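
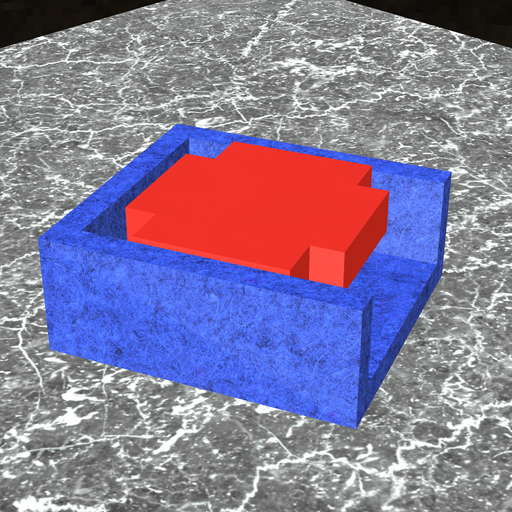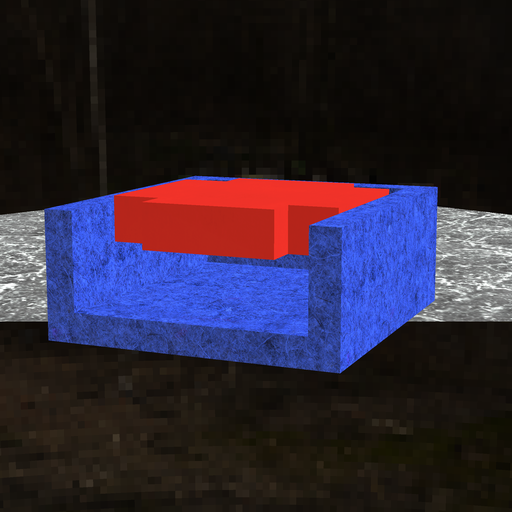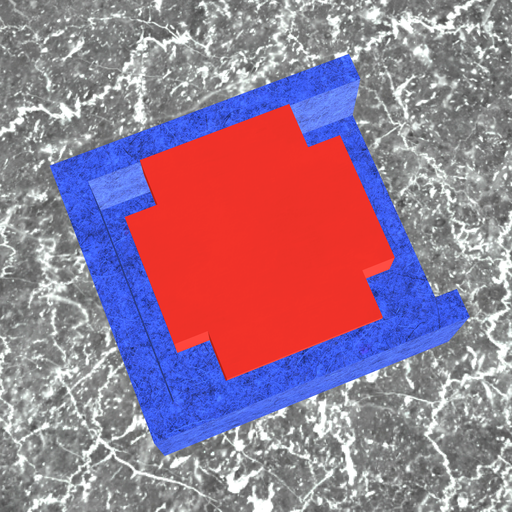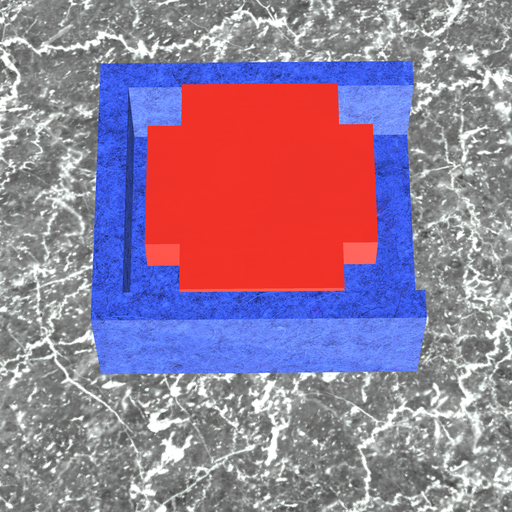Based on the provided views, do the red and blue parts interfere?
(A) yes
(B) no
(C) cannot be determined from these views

(B) no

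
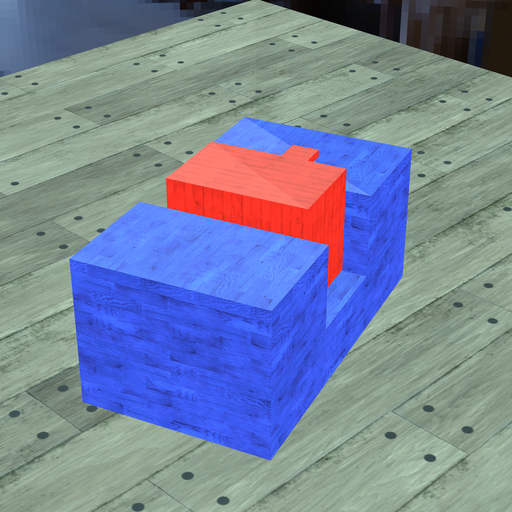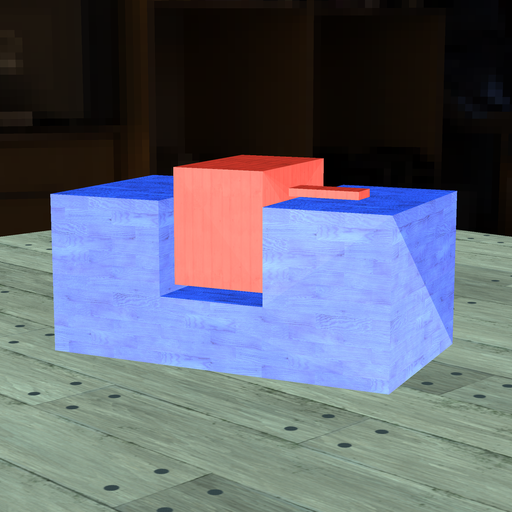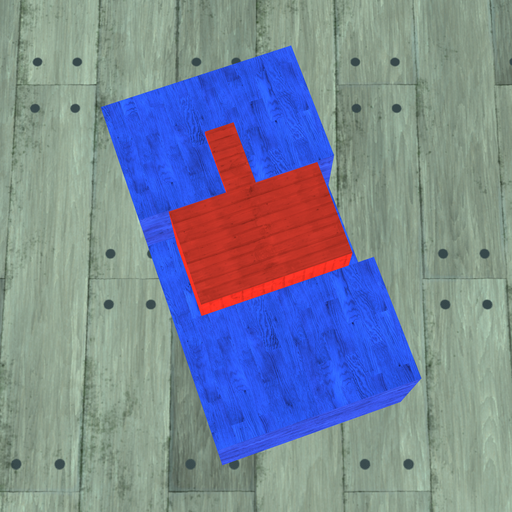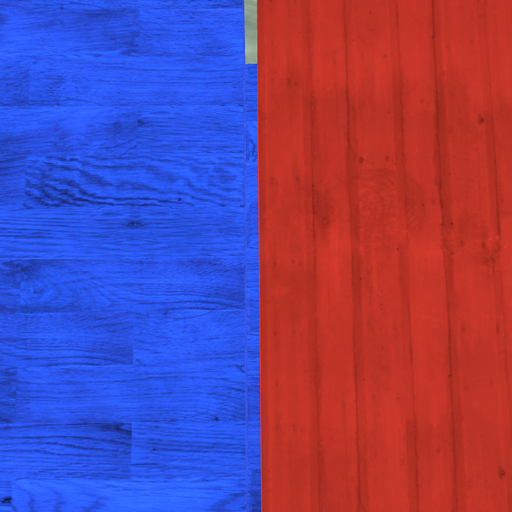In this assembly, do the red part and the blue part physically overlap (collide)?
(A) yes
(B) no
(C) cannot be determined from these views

(B) no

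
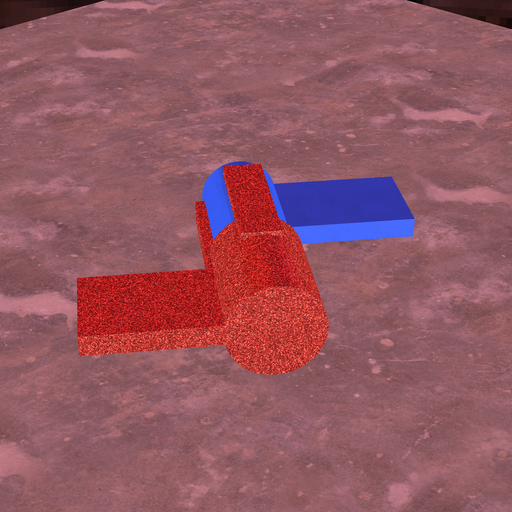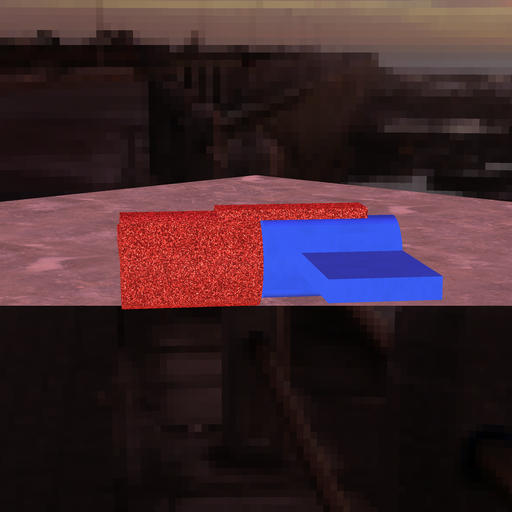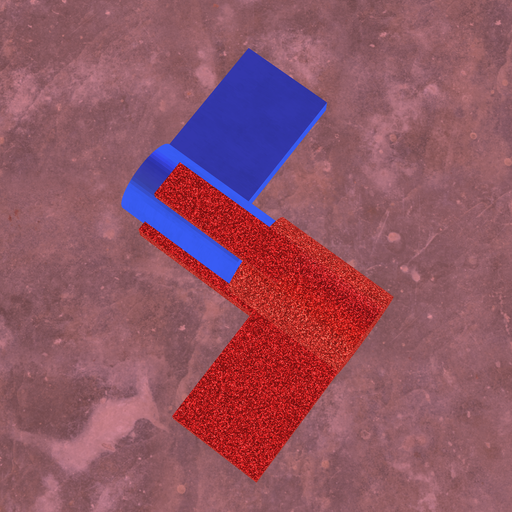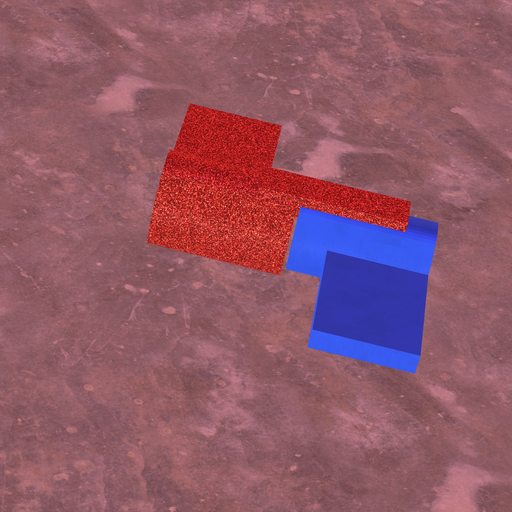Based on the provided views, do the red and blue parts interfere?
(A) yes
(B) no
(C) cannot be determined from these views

(B) no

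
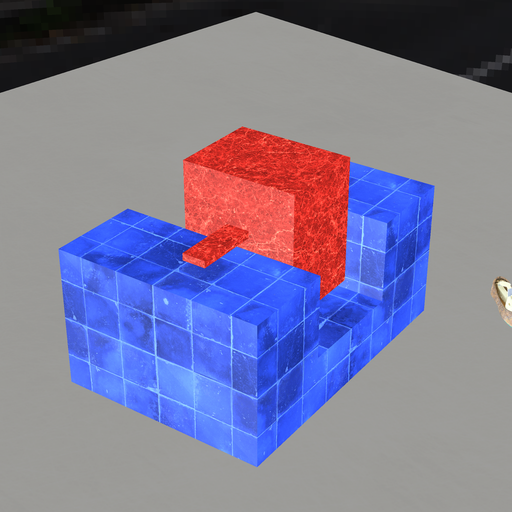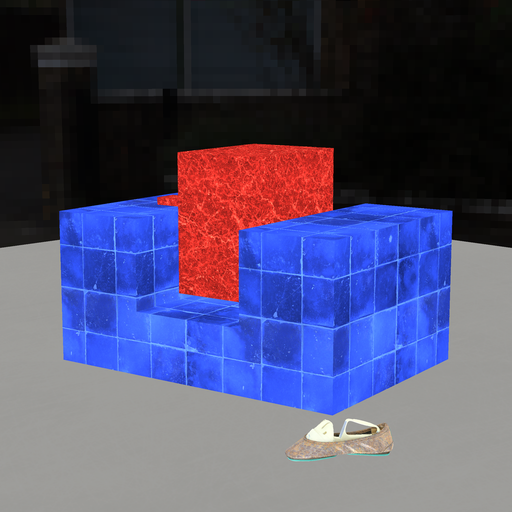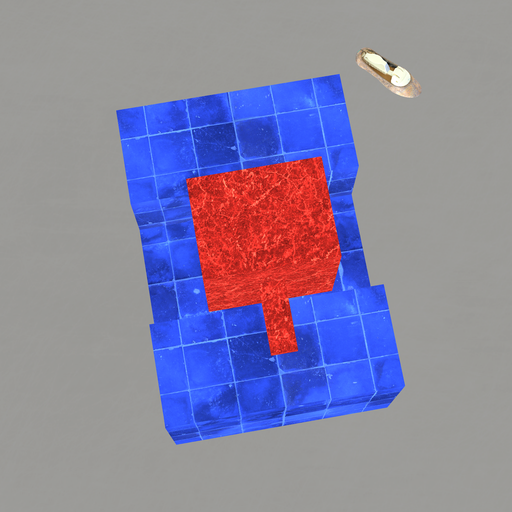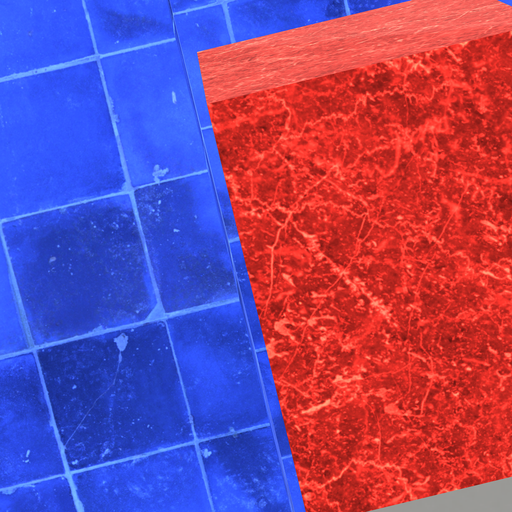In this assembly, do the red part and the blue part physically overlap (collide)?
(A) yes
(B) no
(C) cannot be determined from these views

(B) no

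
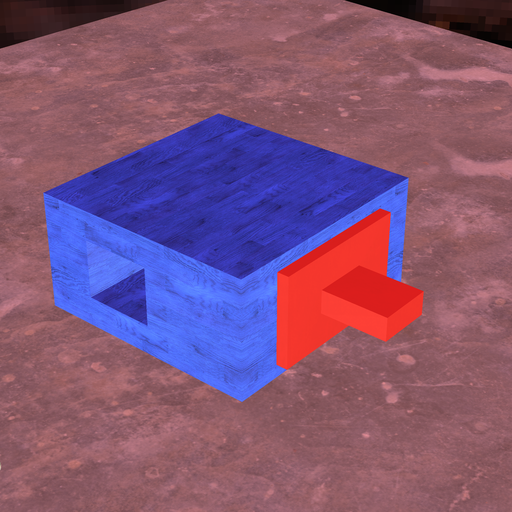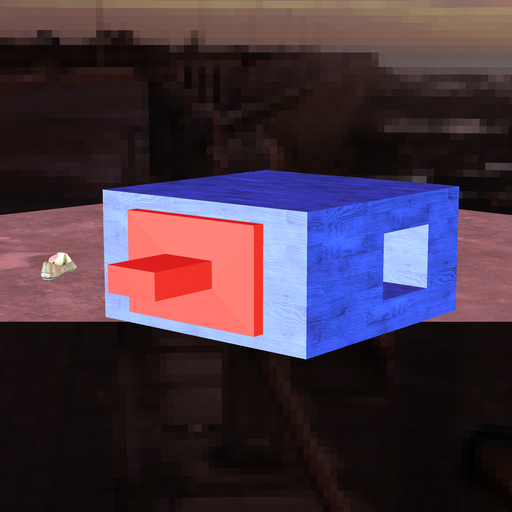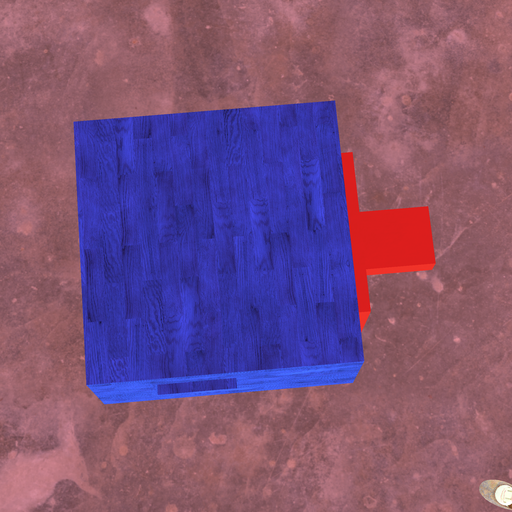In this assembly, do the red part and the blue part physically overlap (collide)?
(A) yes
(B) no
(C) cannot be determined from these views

(C) cannot be determined from these views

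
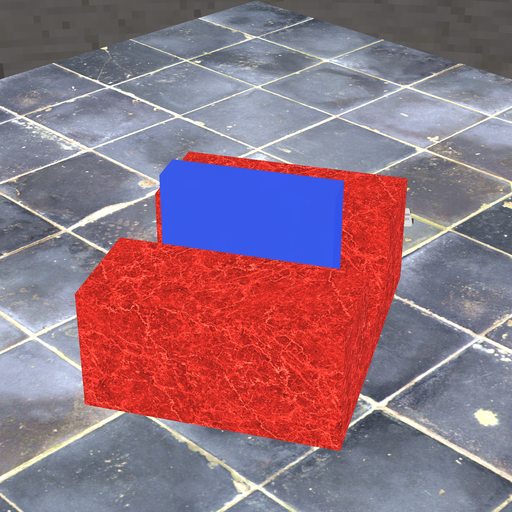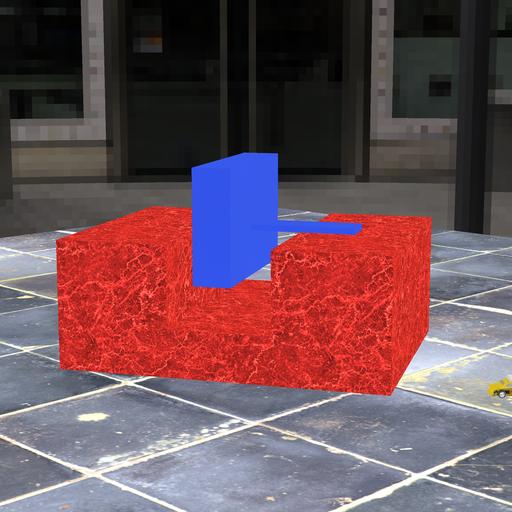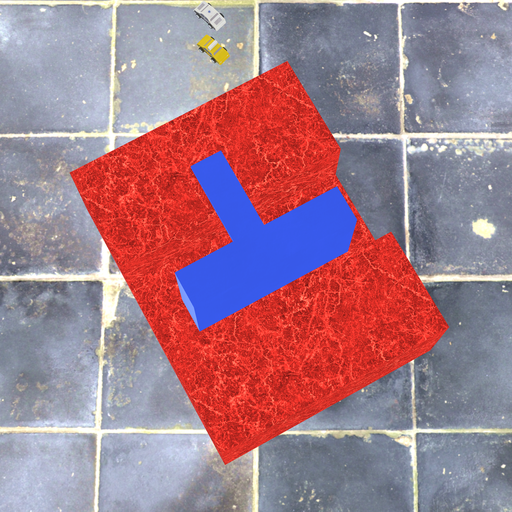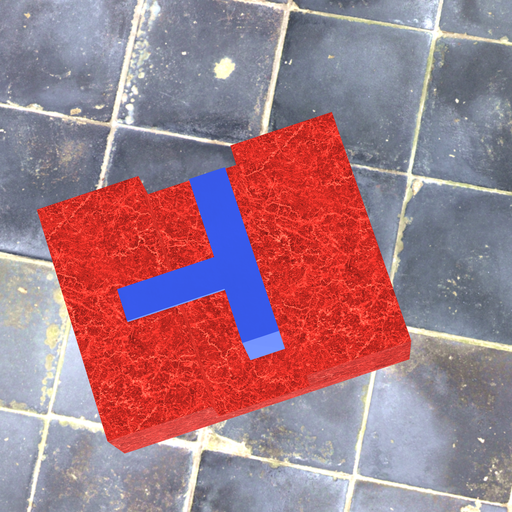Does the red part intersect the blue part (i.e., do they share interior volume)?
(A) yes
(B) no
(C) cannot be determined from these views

(B) no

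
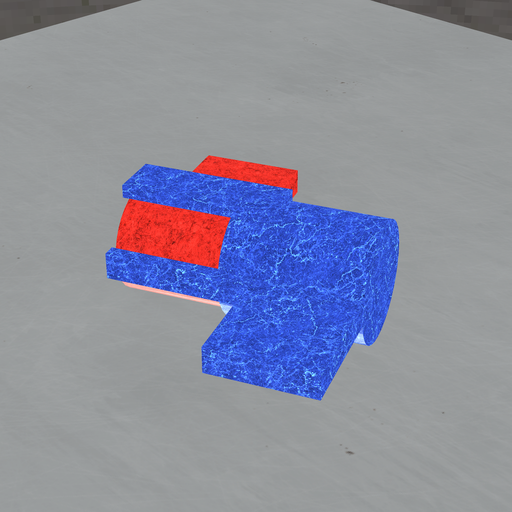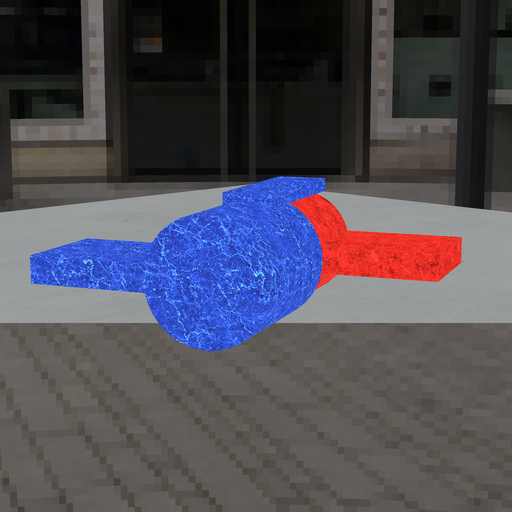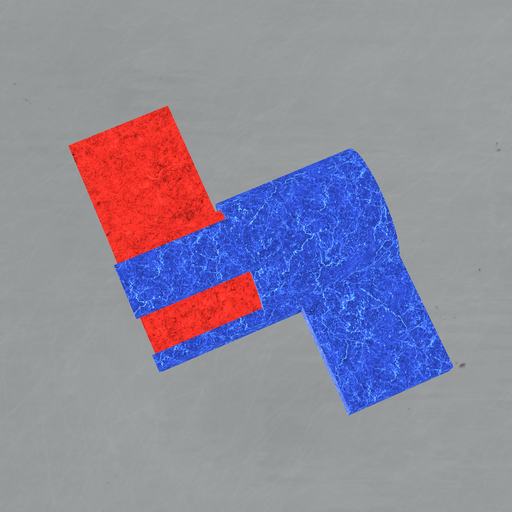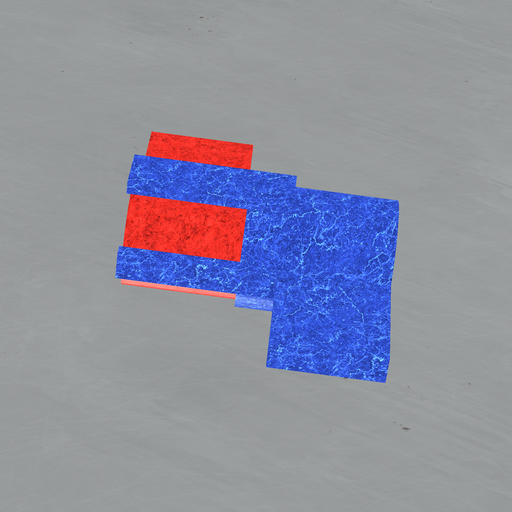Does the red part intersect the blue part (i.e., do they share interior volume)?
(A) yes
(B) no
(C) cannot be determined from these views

(A) yes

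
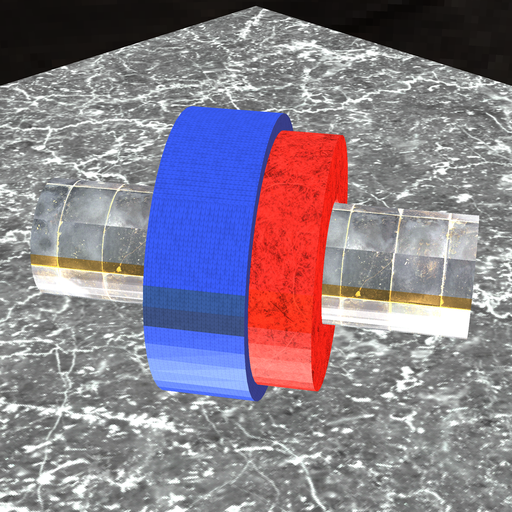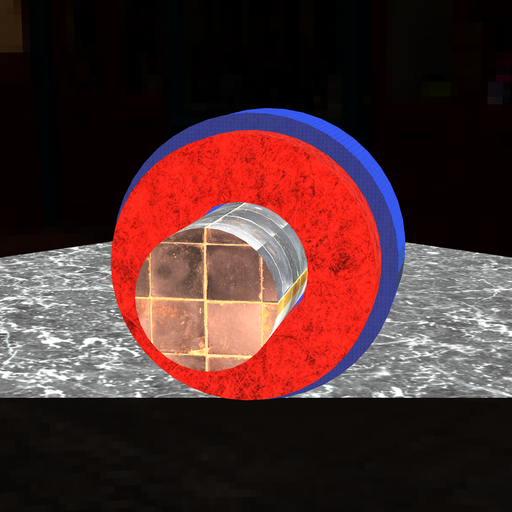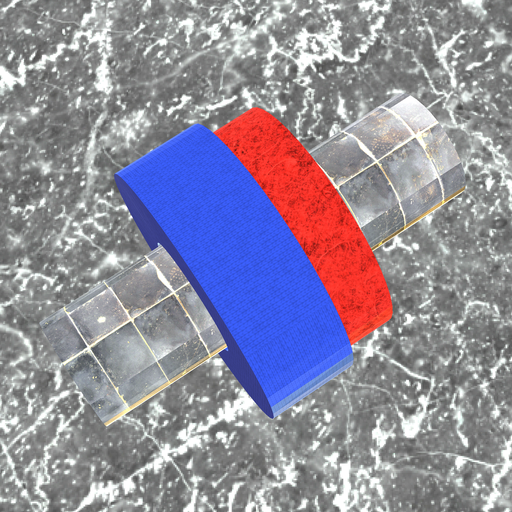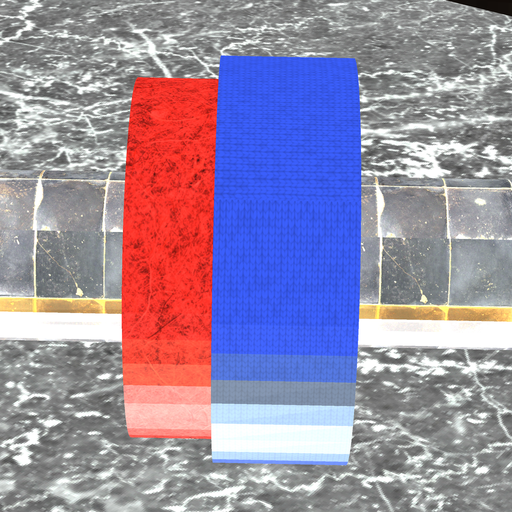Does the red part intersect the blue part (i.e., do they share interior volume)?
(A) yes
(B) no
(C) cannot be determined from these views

(A) yes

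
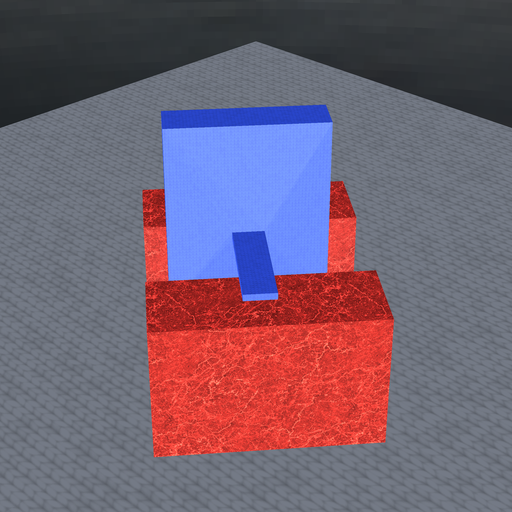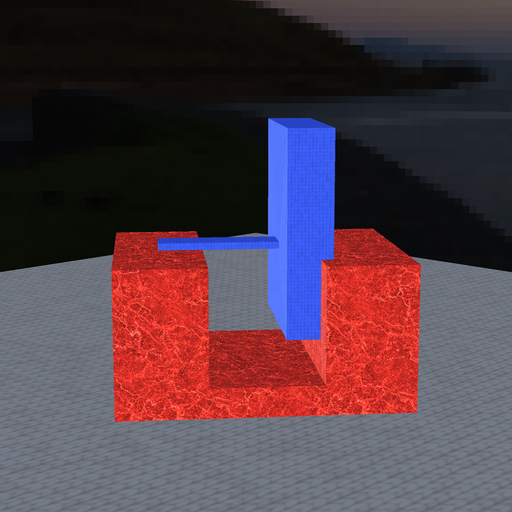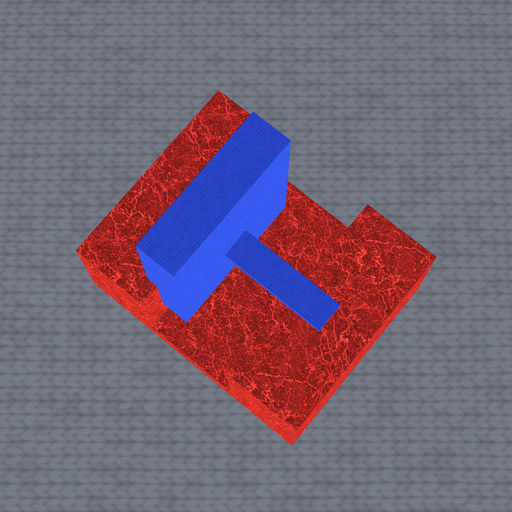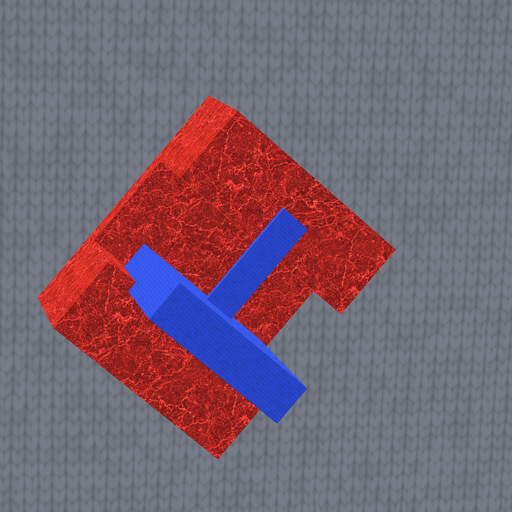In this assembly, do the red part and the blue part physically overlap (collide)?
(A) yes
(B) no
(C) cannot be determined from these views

(A) yes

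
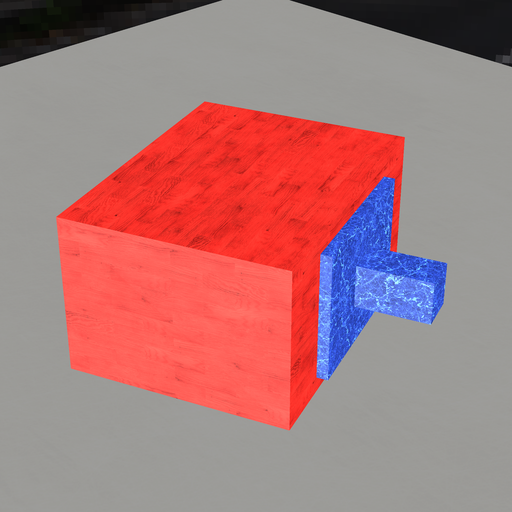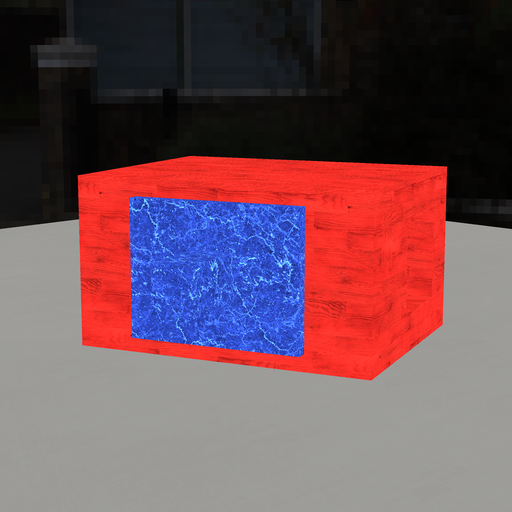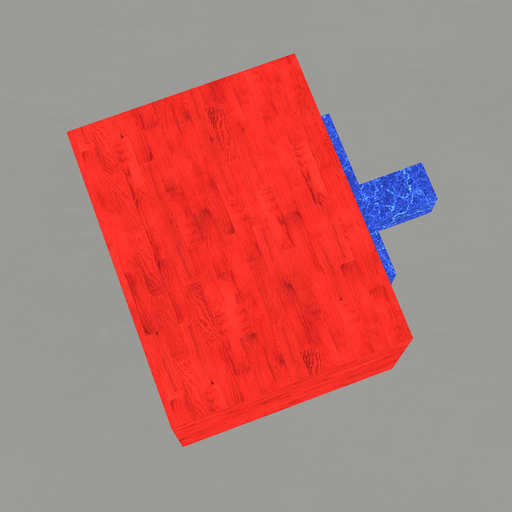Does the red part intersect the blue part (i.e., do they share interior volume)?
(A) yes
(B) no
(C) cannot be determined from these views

(B) no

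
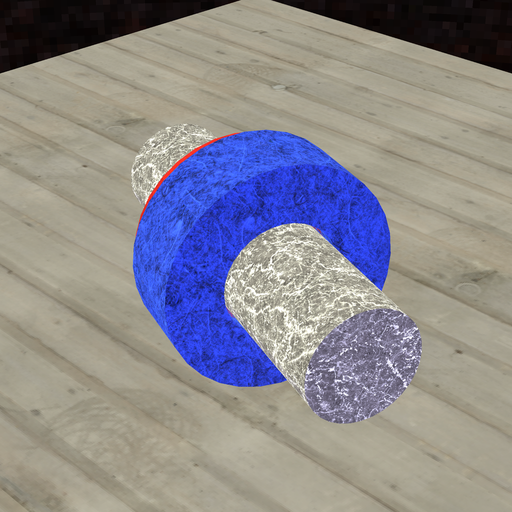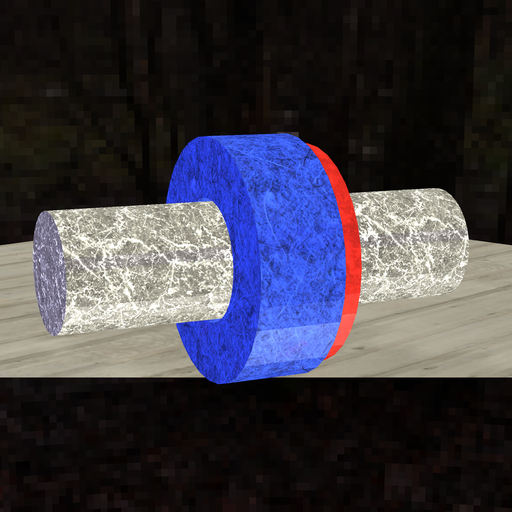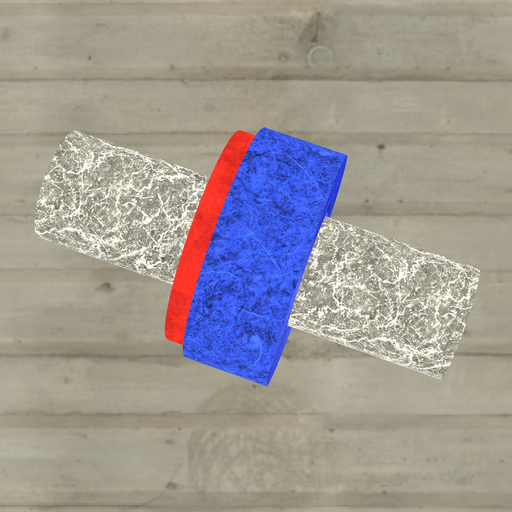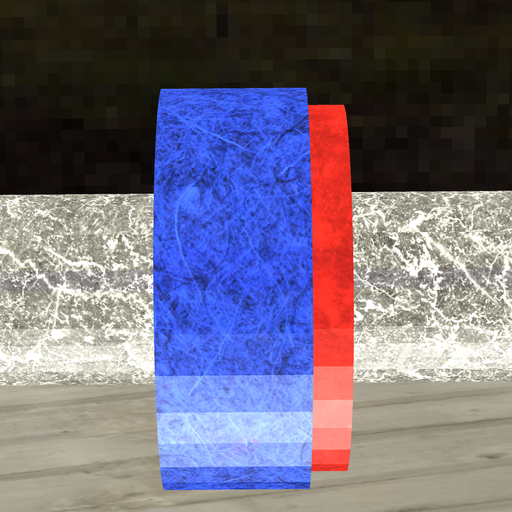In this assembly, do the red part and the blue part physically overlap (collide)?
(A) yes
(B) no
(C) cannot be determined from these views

(A) yes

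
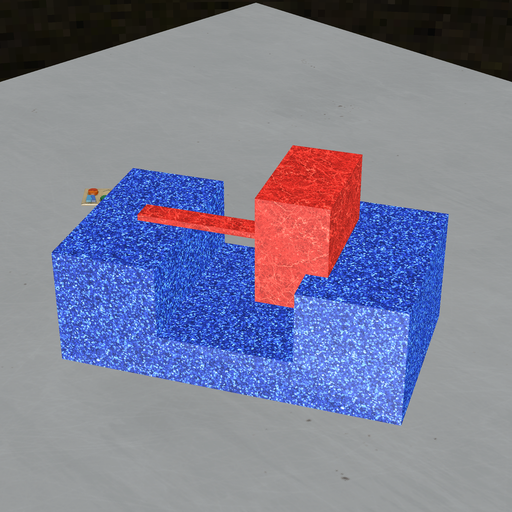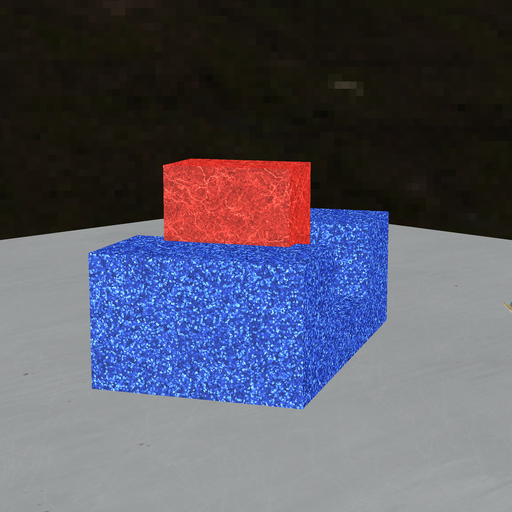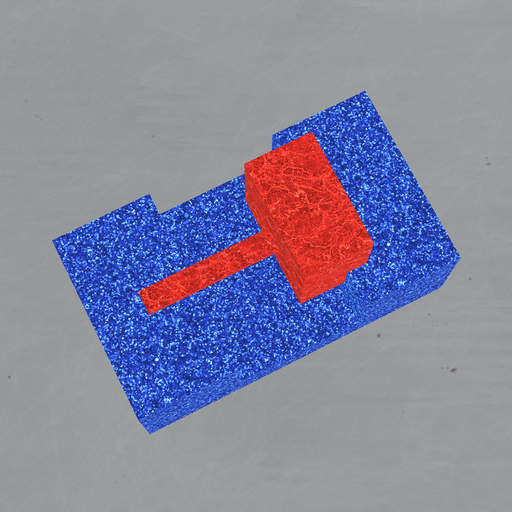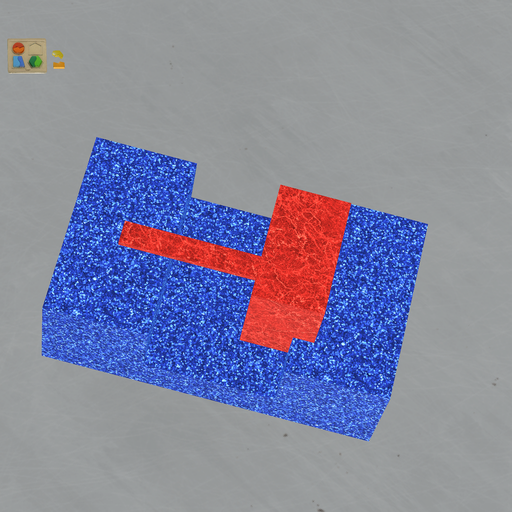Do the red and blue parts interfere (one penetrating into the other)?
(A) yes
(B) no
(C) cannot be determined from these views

(A) yes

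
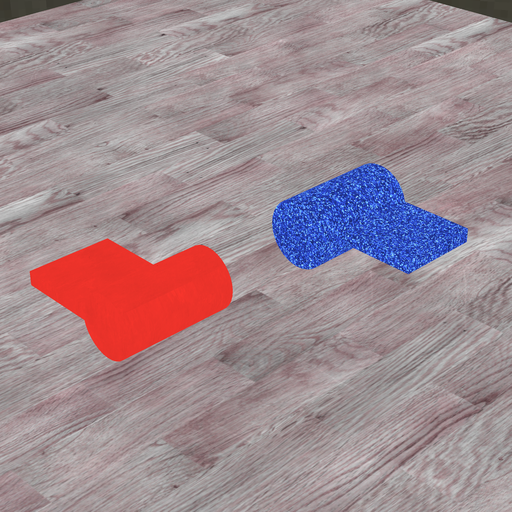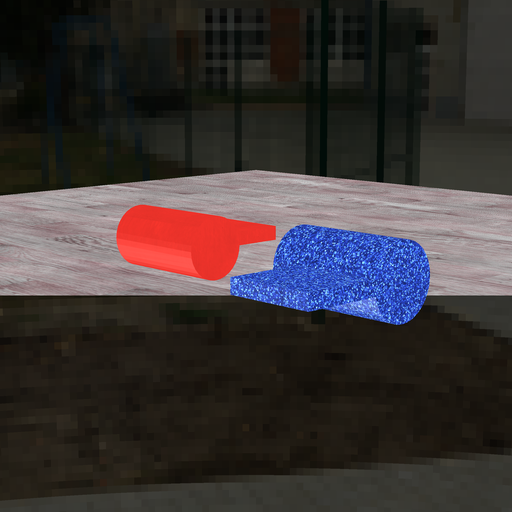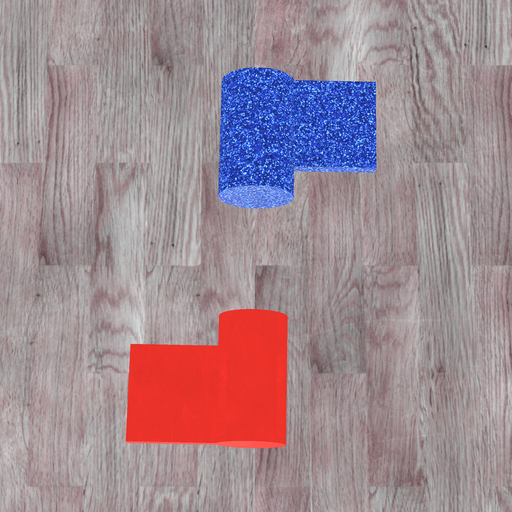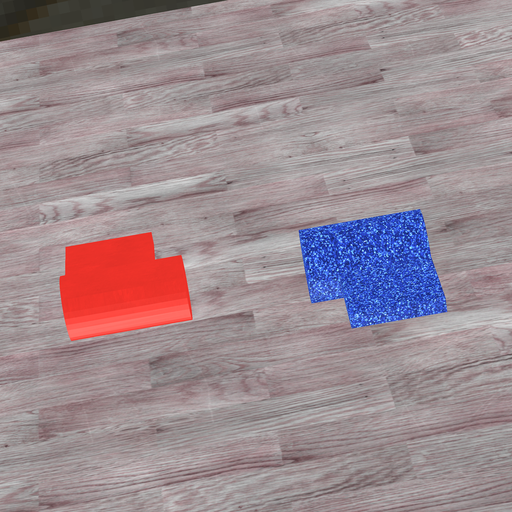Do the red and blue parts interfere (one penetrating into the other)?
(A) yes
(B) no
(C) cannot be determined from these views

(B) no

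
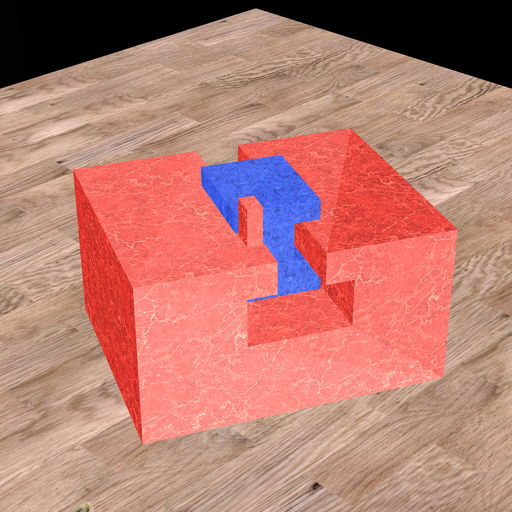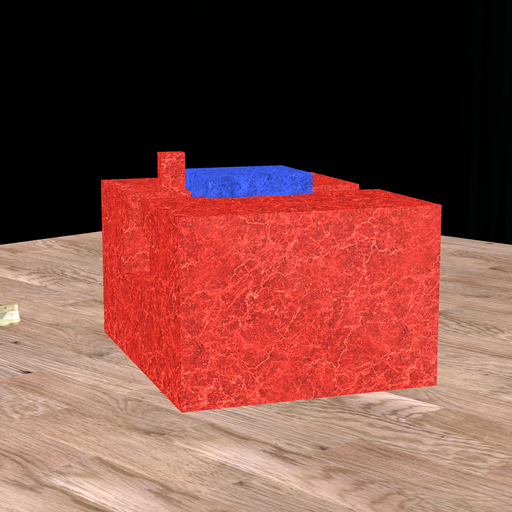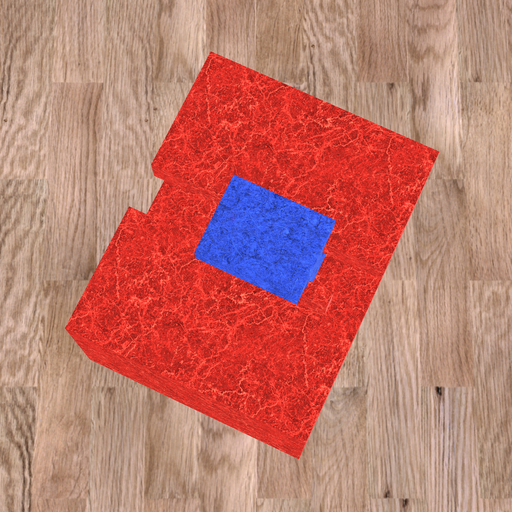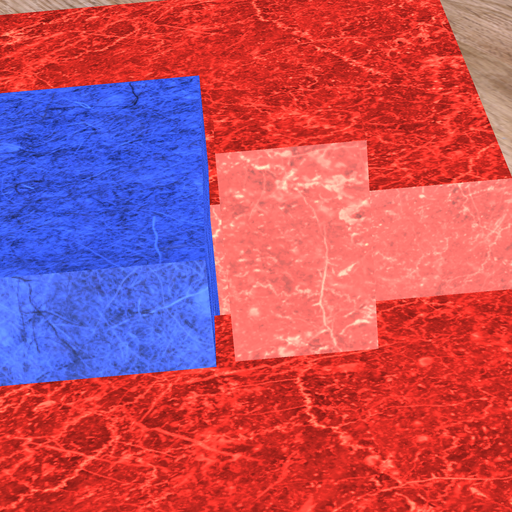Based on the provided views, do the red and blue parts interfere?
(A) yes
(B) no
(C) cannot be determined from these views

(B) no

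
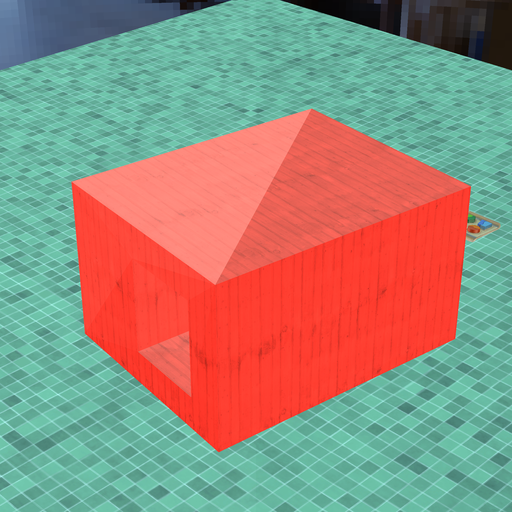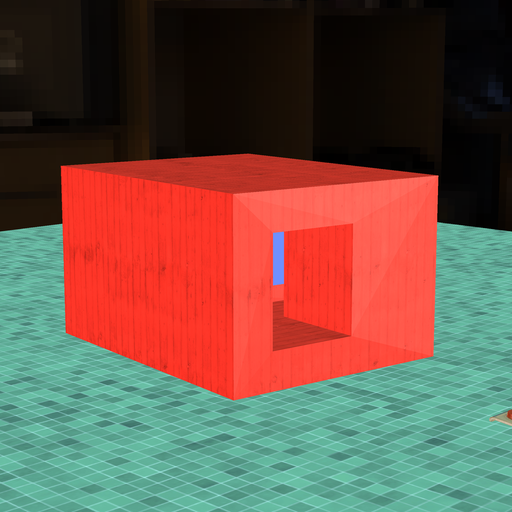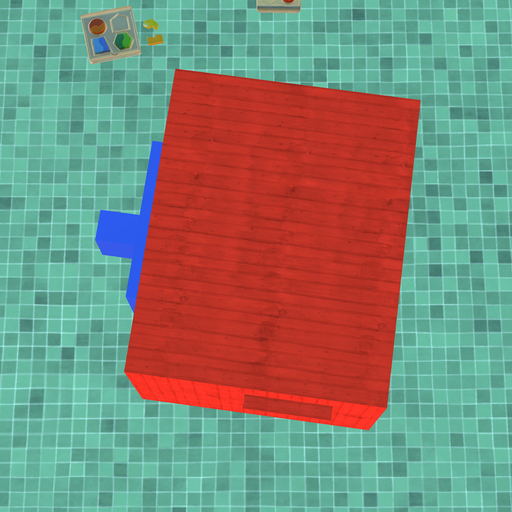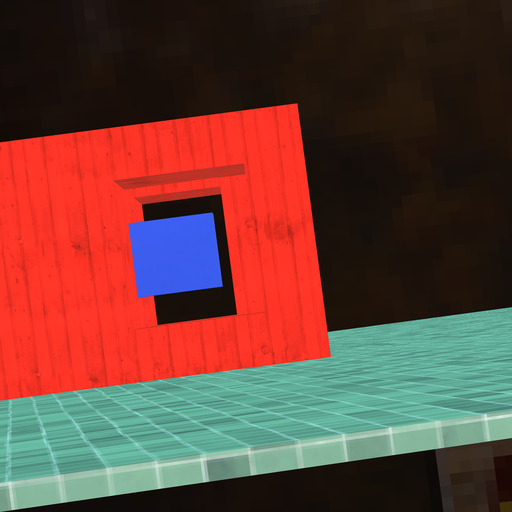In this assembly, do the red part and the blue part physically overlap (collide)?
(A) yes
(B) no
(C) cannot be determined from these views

(B) no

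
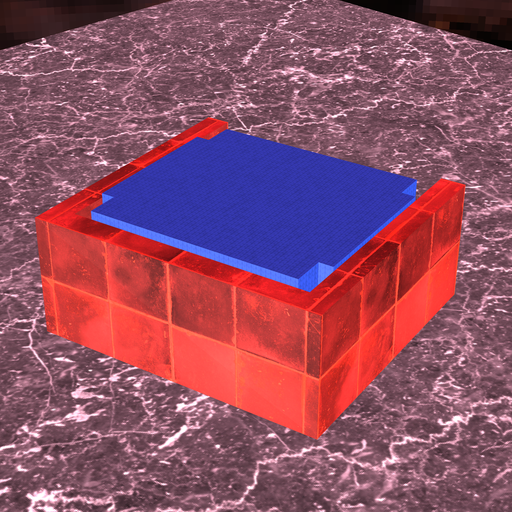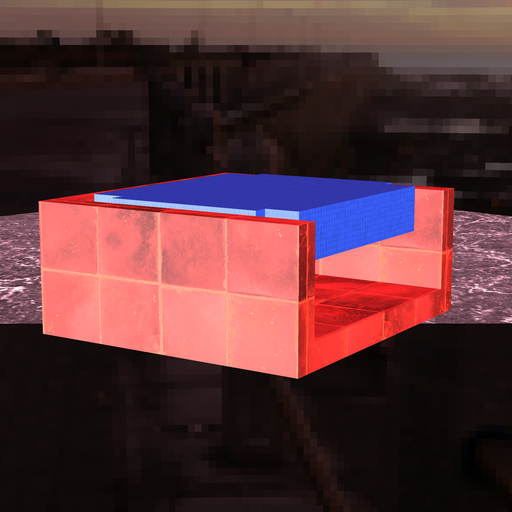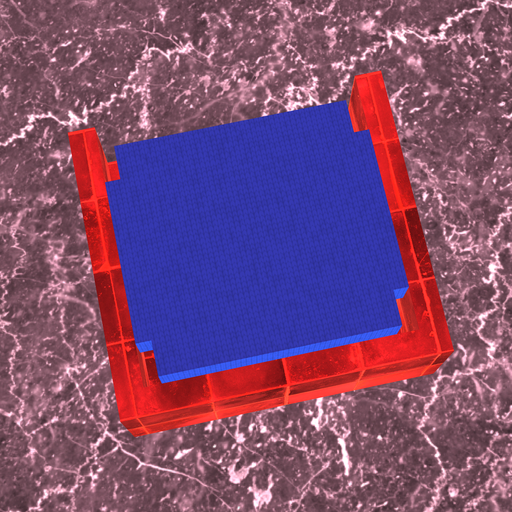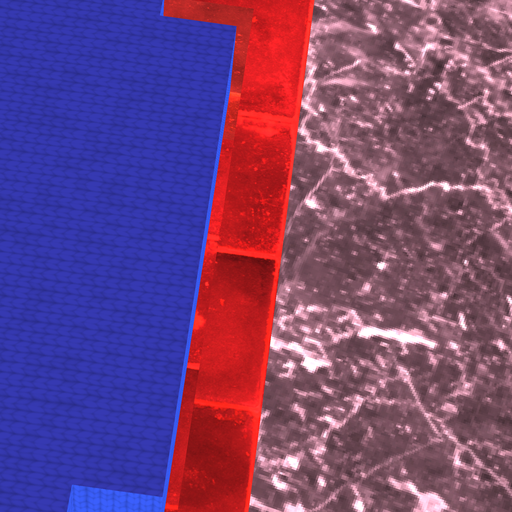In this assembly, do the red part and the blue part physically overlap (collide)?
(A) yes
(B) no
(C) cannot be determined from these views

(B) no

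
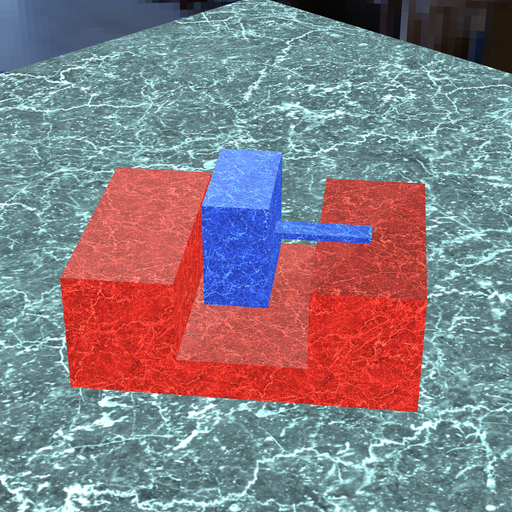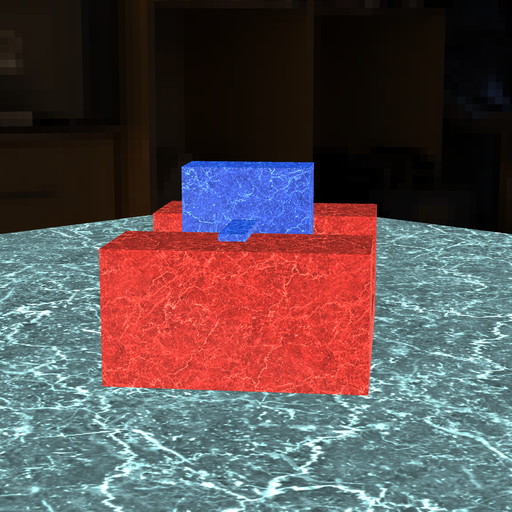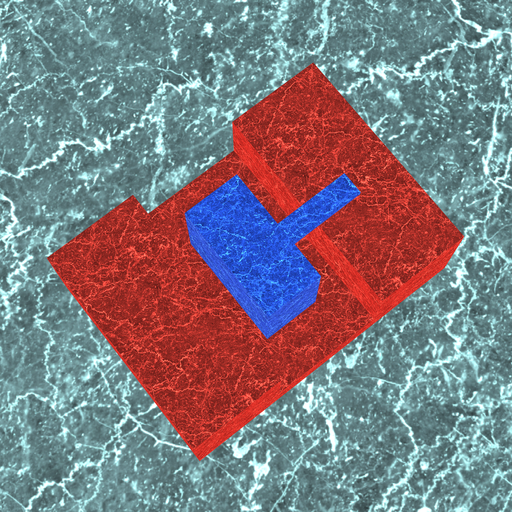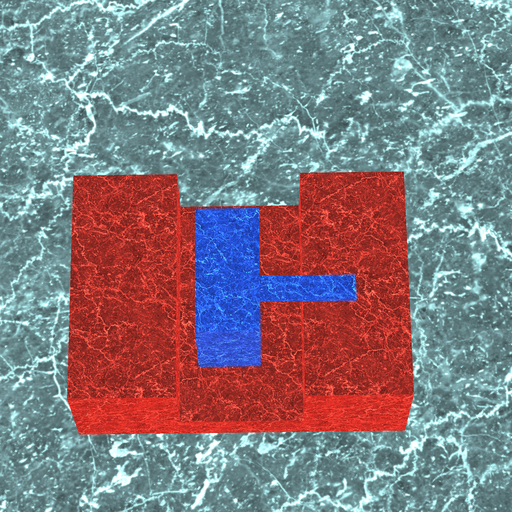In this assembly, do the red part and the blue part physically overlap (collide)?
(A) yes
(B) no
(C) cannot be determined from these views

(B) no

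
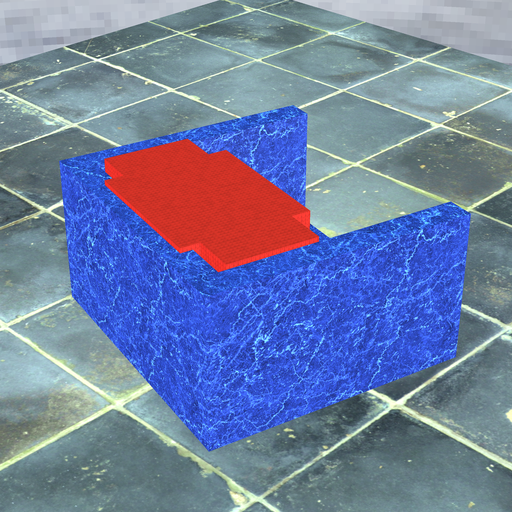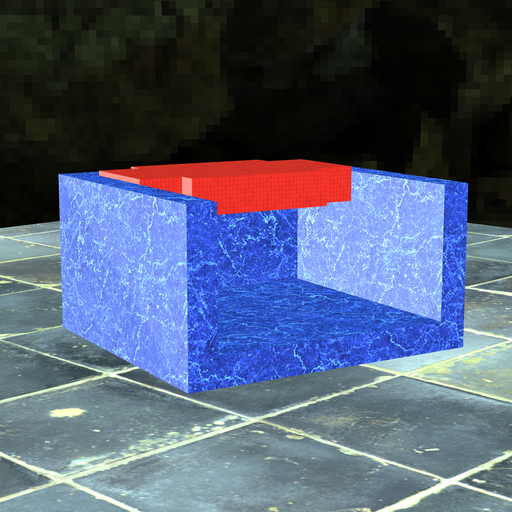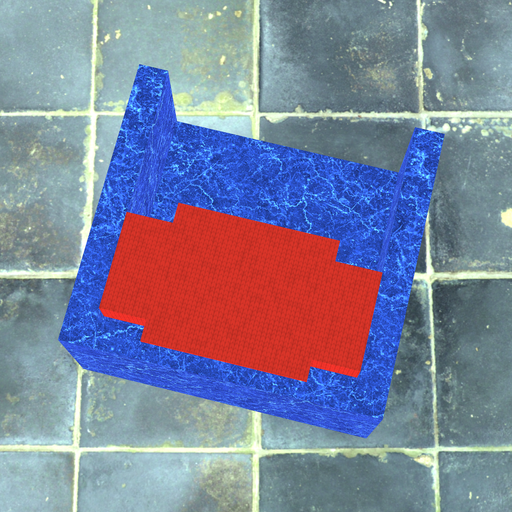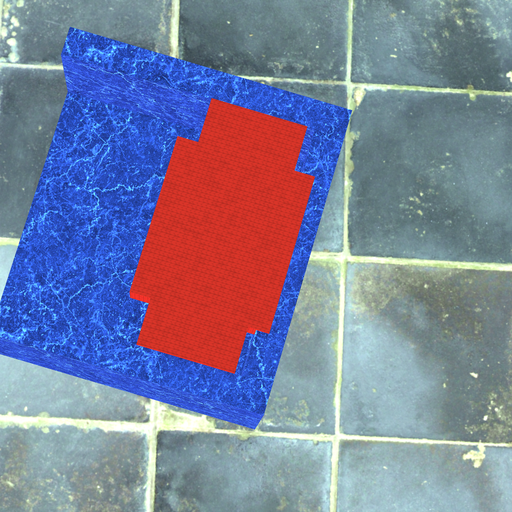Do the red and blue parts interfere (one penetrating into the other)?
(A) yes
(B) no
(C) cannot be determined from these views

(A) yes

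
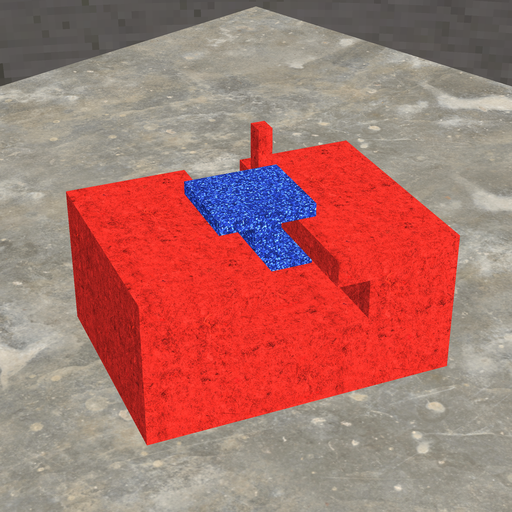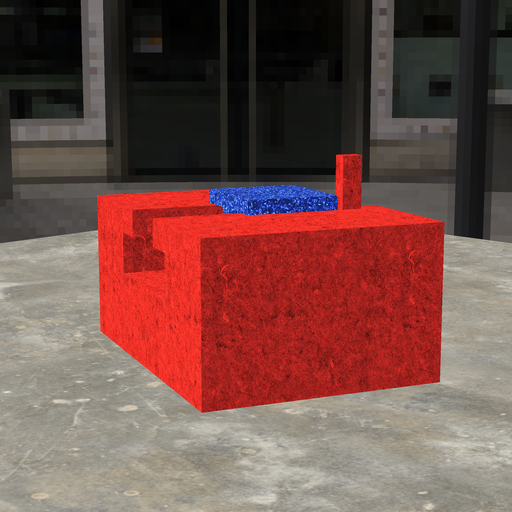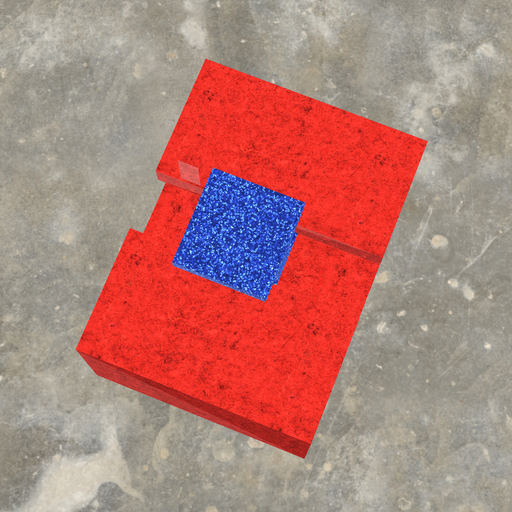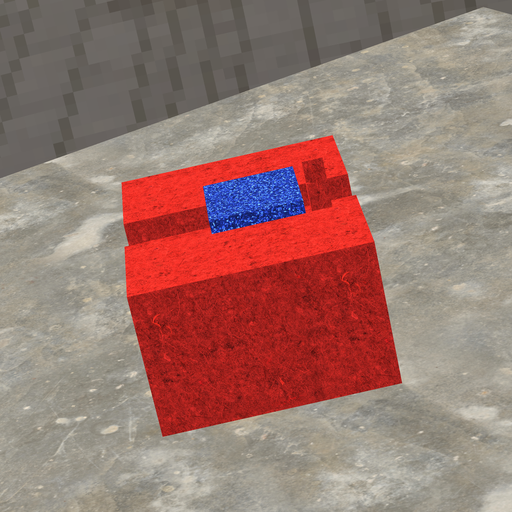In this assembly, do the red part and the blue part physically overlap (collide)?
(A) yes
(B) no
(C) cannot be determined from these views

(B) no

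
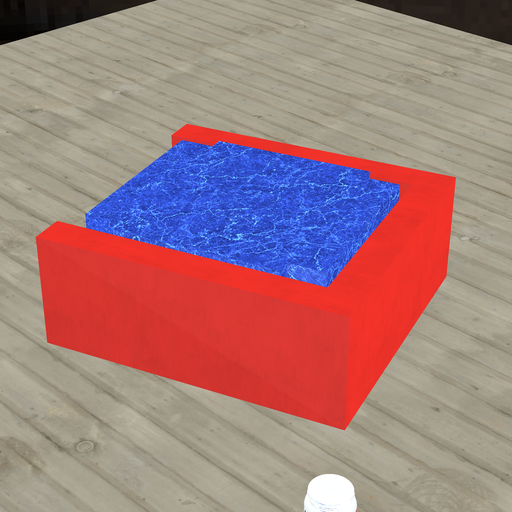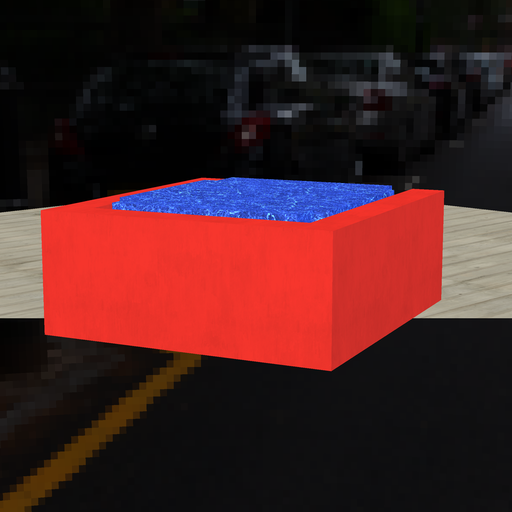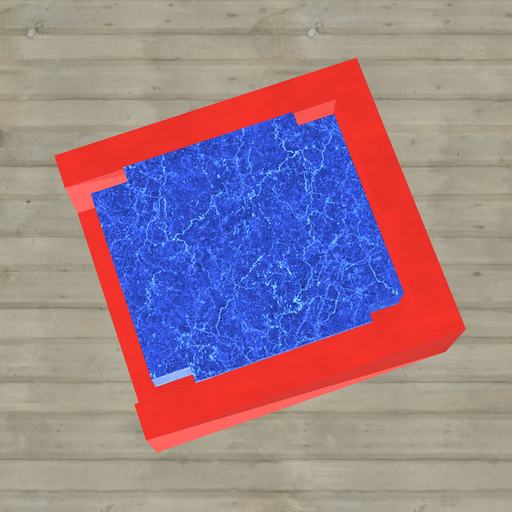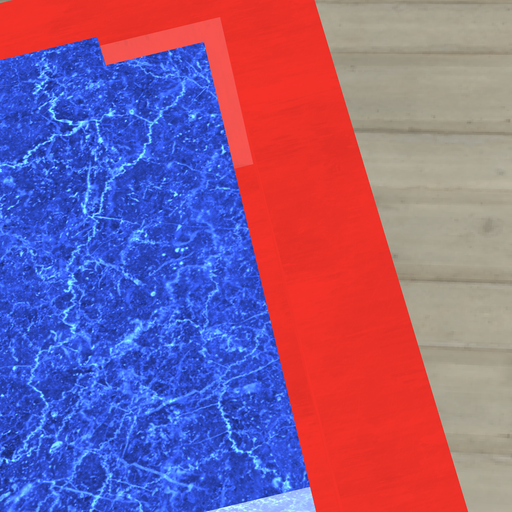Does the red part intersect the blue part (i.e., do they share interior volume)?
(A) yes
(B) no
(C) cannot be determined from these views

(B) no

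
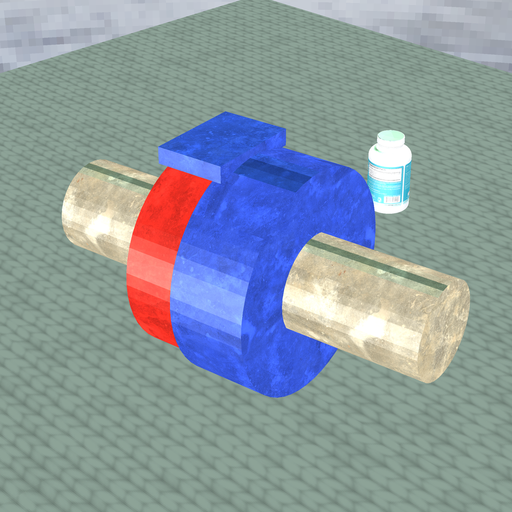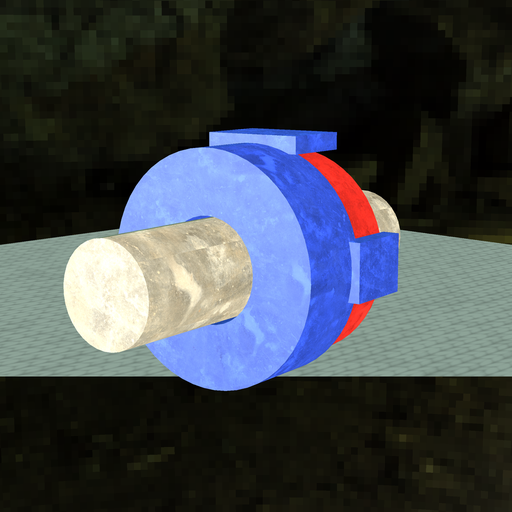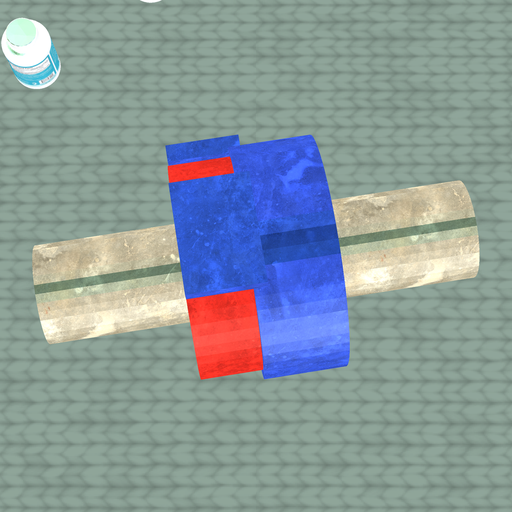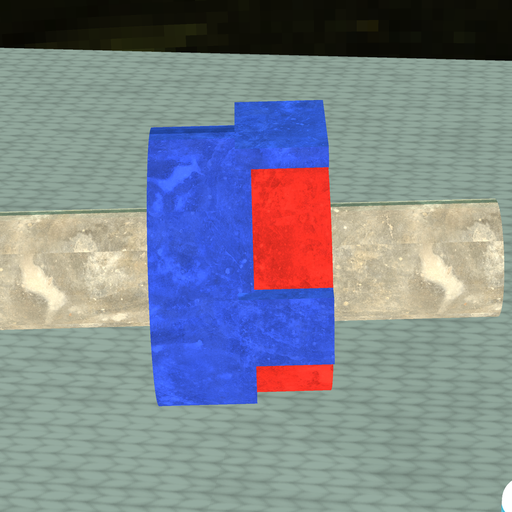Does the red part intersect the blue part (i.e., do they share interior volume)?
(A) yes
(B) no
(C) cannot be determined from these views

(A) yes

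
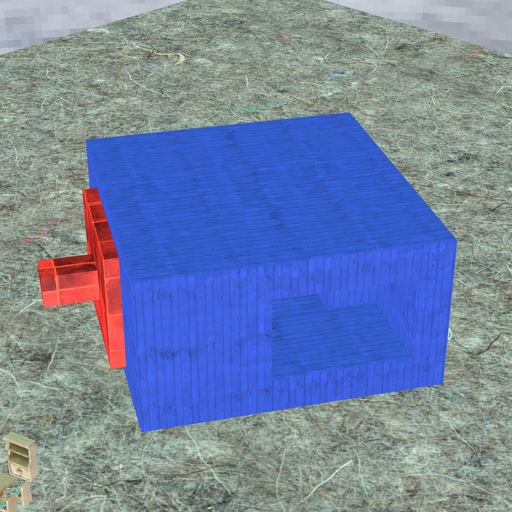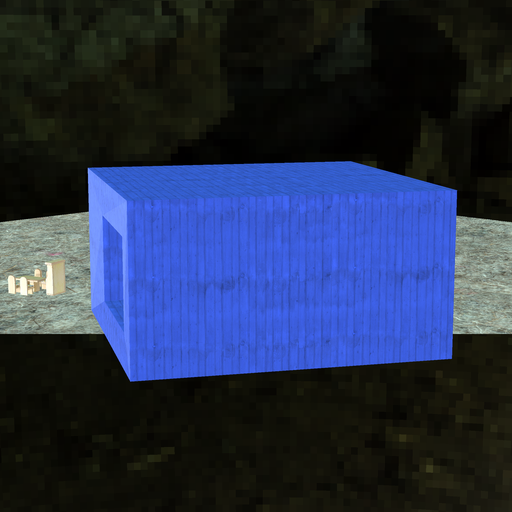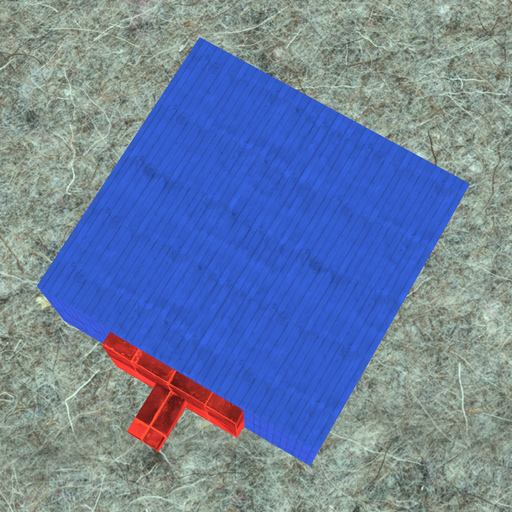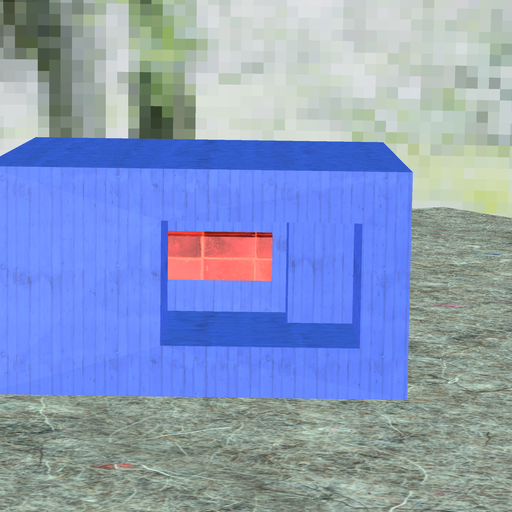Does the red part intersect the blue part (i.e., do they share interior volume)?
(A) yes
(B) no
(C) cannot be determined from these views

(B) no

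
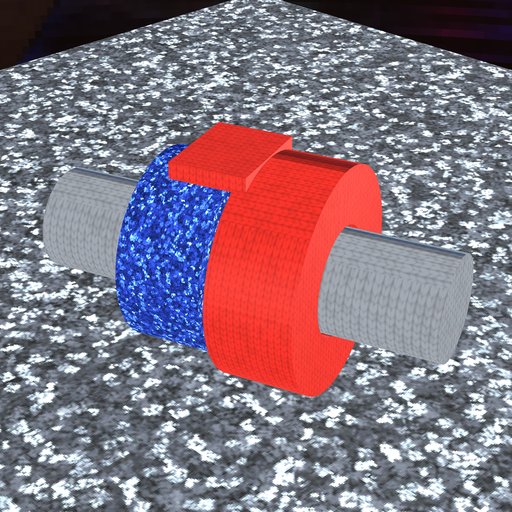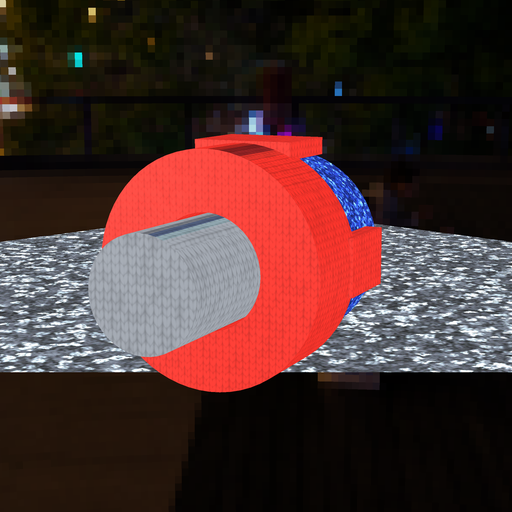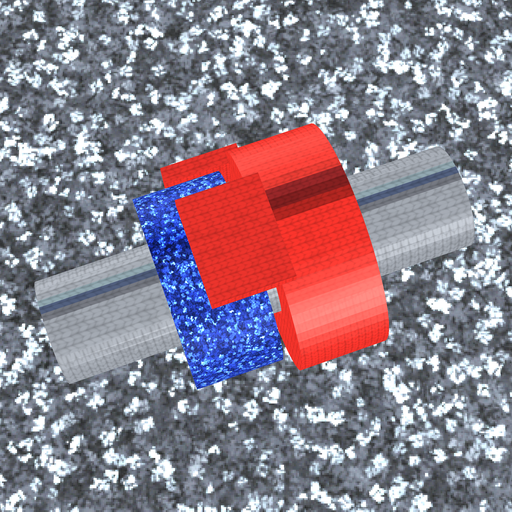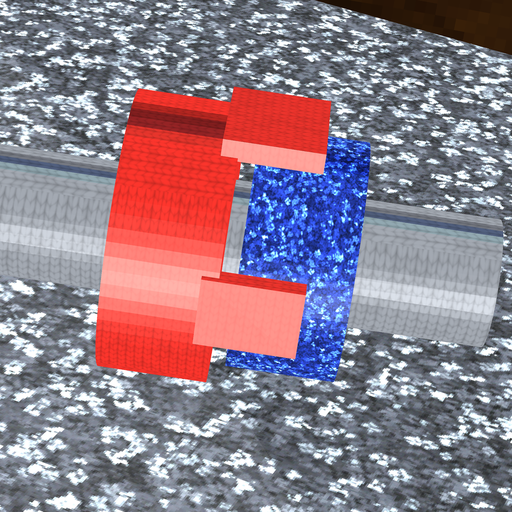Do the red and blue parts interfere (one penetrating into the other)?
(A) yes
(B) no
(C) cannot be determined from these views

(B) no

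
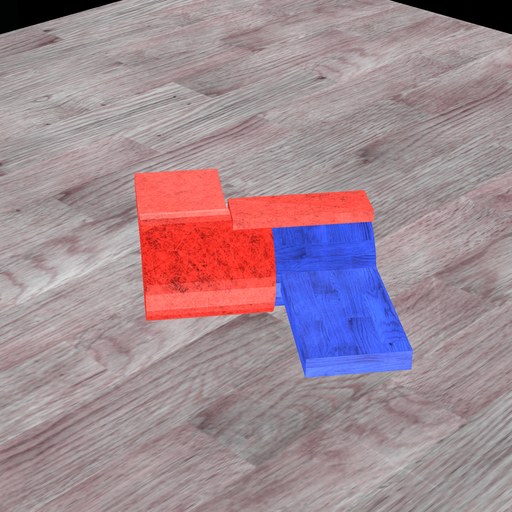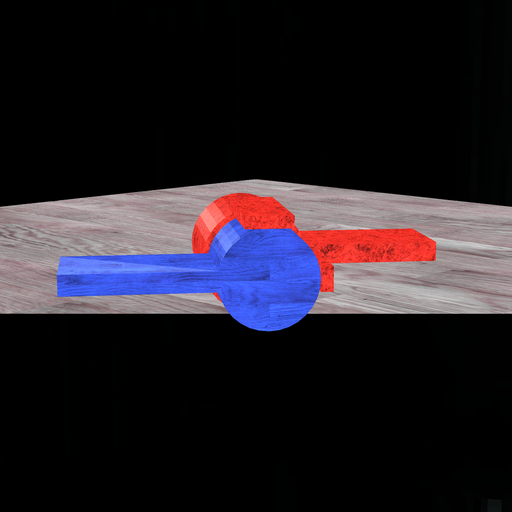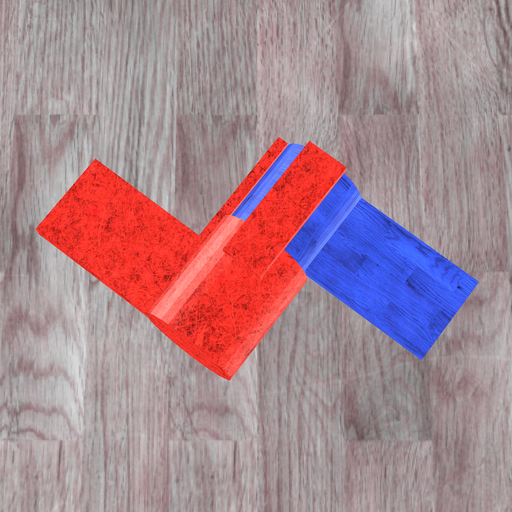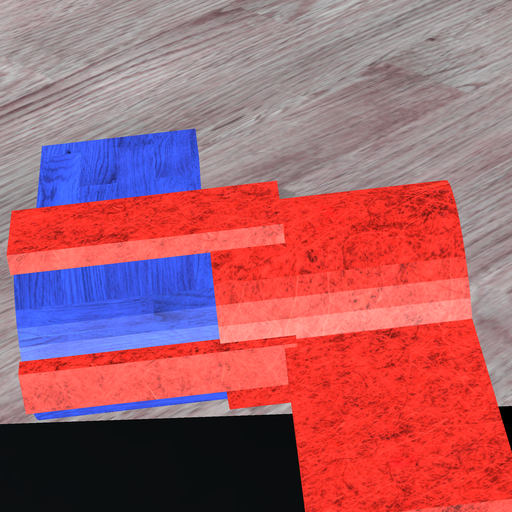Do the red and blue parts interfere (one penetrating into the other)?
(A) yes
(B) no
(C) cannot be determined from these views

(A) yes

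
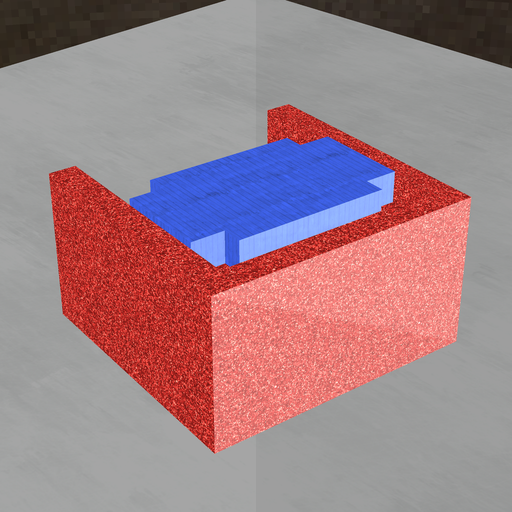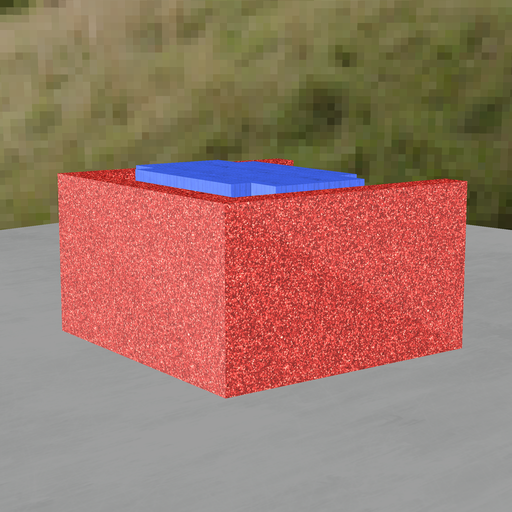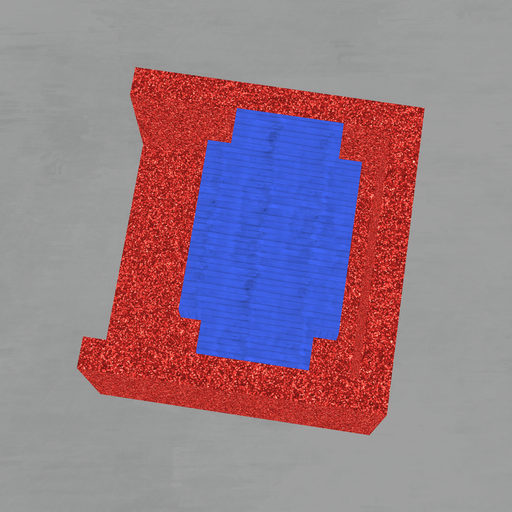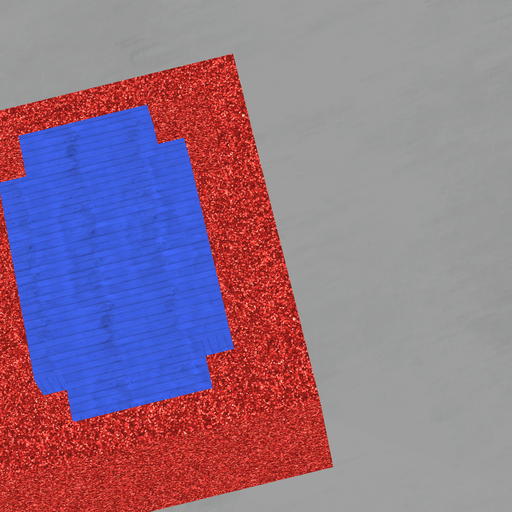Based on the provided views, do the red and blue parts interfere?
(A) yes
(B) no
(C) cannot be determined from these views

(B) no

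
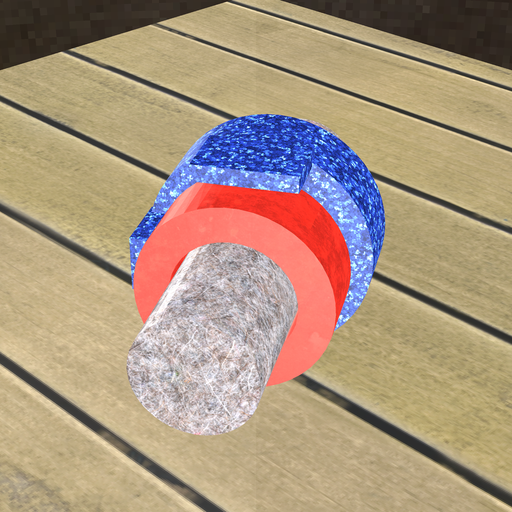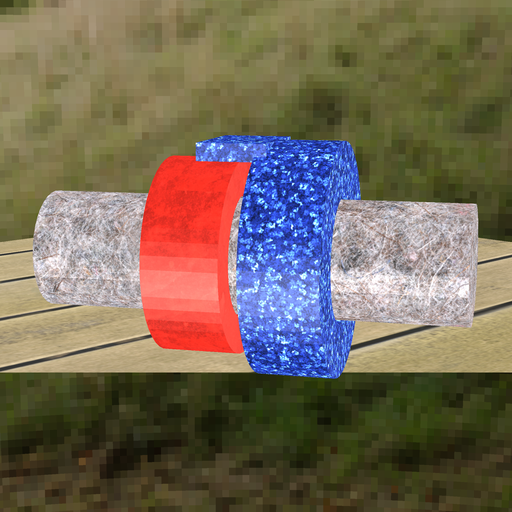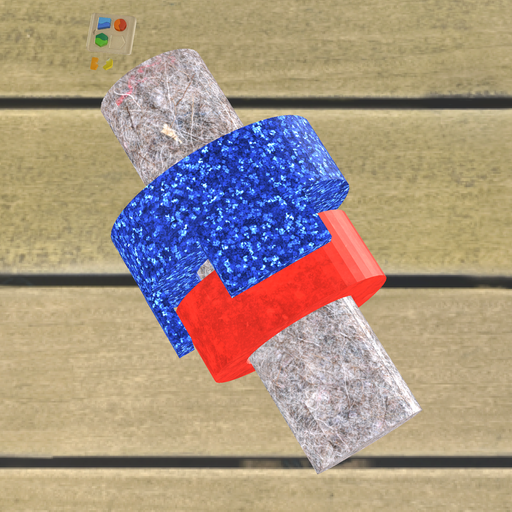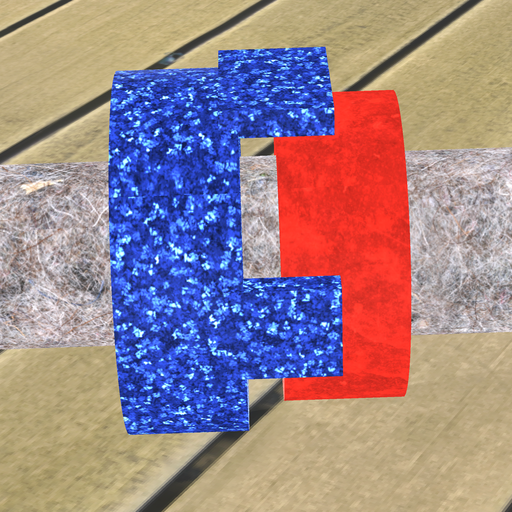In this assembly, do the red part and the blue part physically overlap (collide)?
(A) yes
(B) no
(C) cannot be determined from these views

(B) no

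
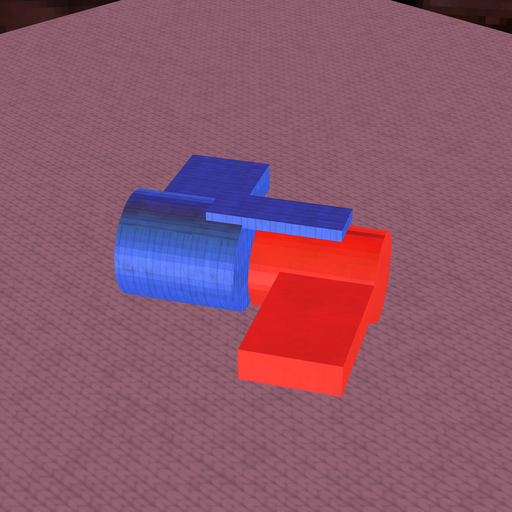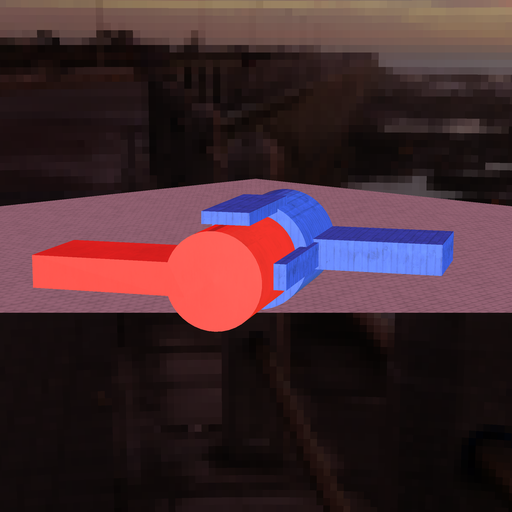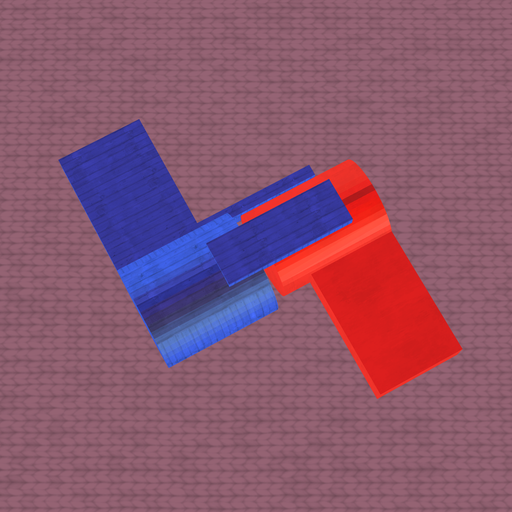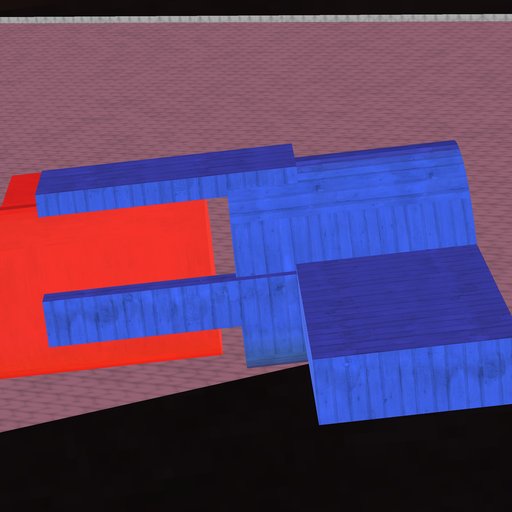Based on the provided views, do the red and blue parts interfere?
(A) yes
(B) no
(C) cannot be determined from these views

(B) no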